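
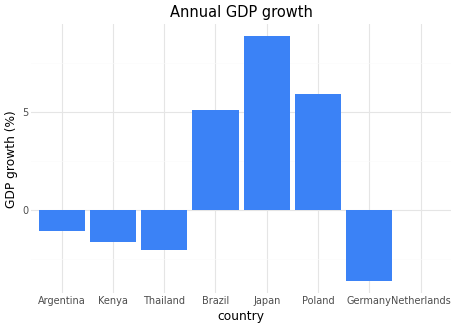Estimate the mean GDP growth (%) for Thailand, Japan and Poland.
≈ 4

(-2 + 8 + 6) / 3 ≈ 4.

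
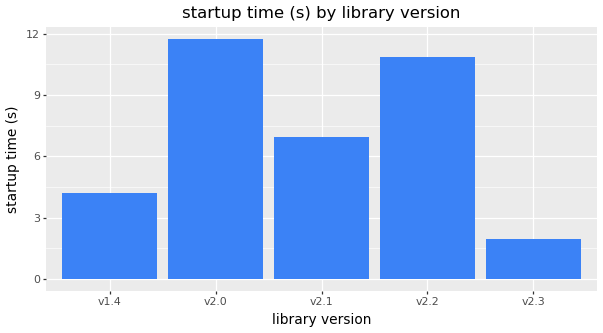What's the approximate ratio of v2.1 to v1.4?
v2.1 ≈ 7, v1.4 ≈ 4; 7/4 ≈ 1.75.

≈ 1.75×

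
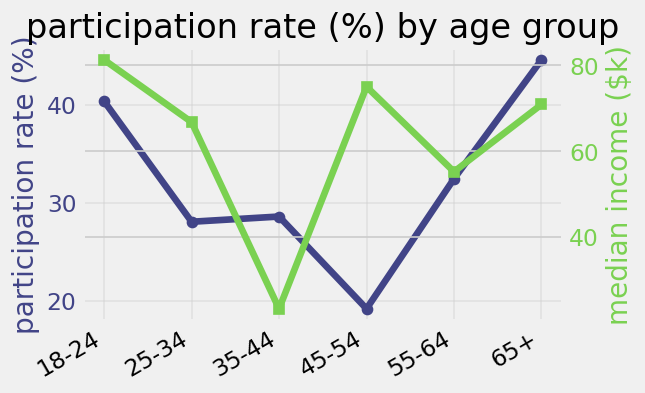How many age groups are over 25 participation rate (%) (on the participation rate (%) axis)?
Above 25: 18-24, 25-34, 35-44, 55-64, 65+.

5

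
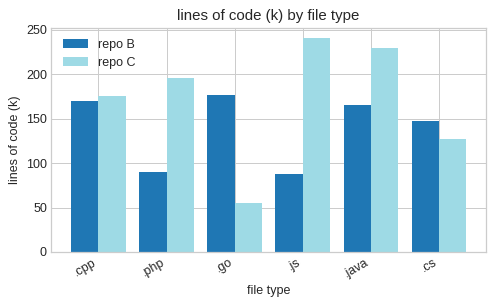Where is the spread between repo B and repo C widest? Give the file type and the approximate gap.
.js: repo B ≈ 75, repo C ≈ 250 → gap ≈ 175. Next-largest (.go) is only ≈ 125.

.js, ≈ 175 k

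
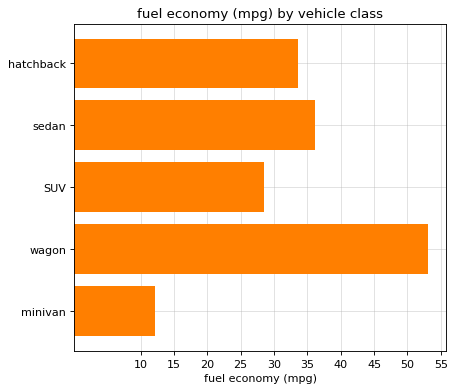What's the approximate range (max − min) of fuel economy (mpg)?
Max wagon ≈ 55, min minivan ≈ 10; range ≈ 45.

≈ 45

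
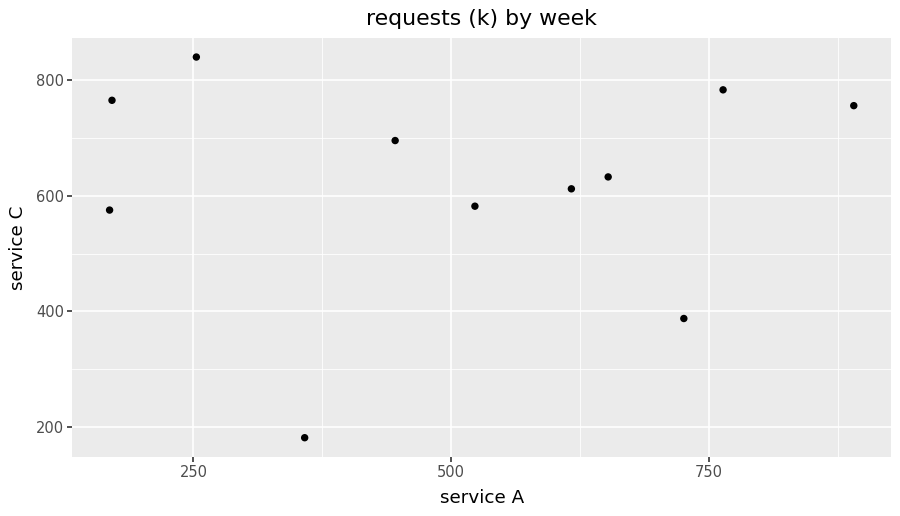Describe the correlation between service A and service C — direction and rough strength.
Points are roughly uncorrelated; weak (|r| ≈ 0.0).

no clear correlation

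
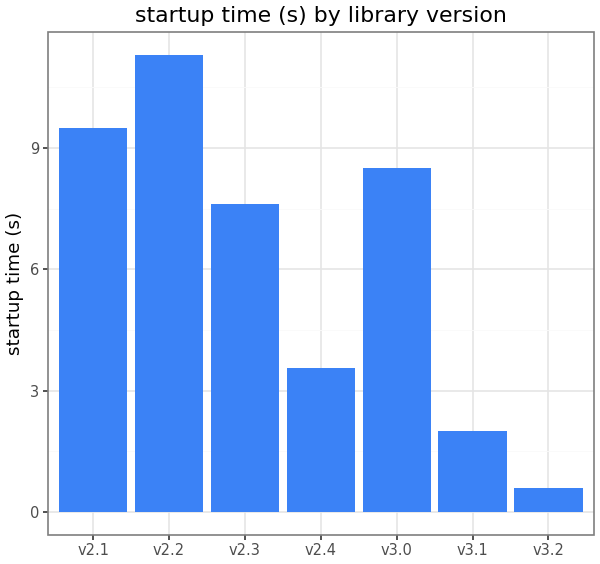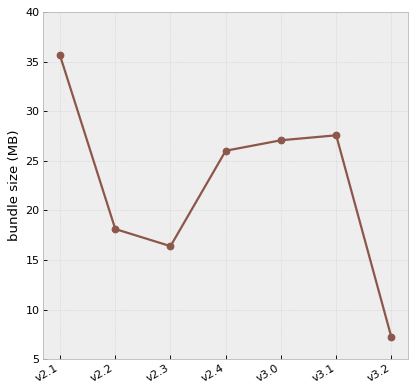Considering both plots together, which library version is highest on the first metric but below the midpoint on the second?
v2.2

Chart 2 median bundle size (MB) ≈ 25; below-median library versions: v2.2, v2.3, v3.2. Among those, v2.2 has the highest startup time (s) (≈ 12).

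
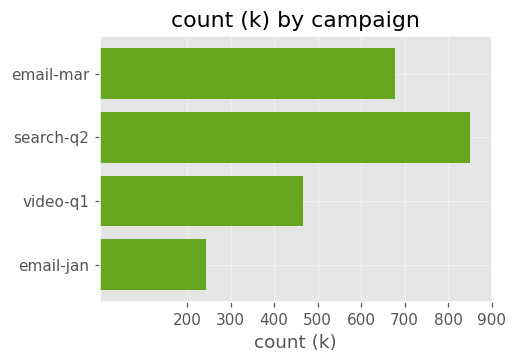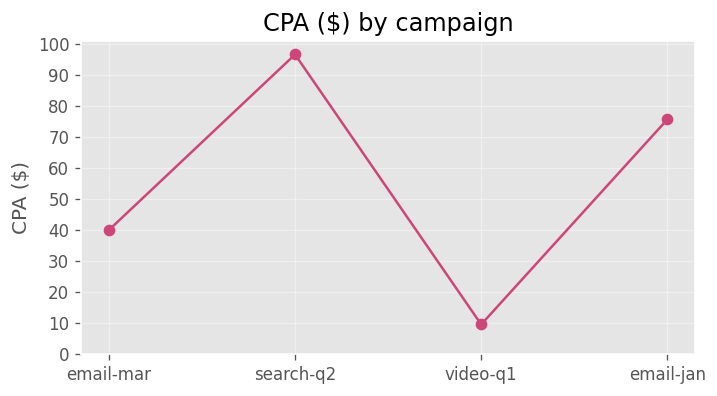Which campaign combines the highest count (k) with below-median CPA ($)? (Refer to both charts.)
email-mar

Chart 2 median CPA ($) ≈ 60; below-median campaigns: email-mar, video-q1. Among those, email-mar has the highest count (k) (≈ 700).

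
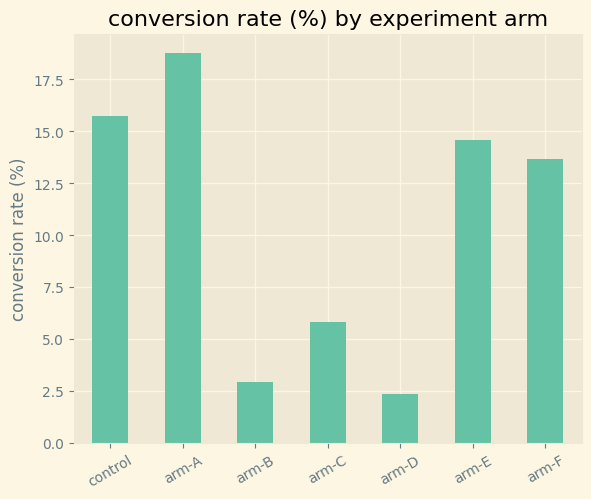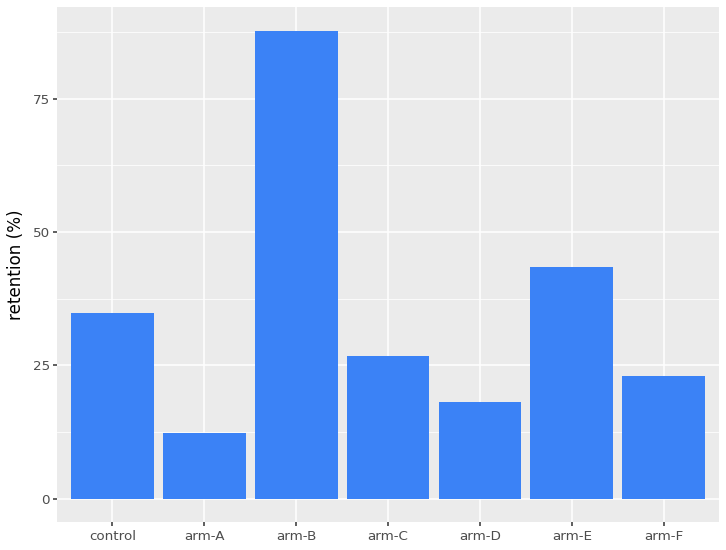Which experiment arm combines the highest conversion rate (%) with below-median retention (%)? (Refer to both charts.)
Chart 2 median retention (%) ≈ 30; below-median experiment arms: arm-A, arm-D, arm-F. Among those, arm-A has the highest conversion rate (%) (≈ 18).

arm-A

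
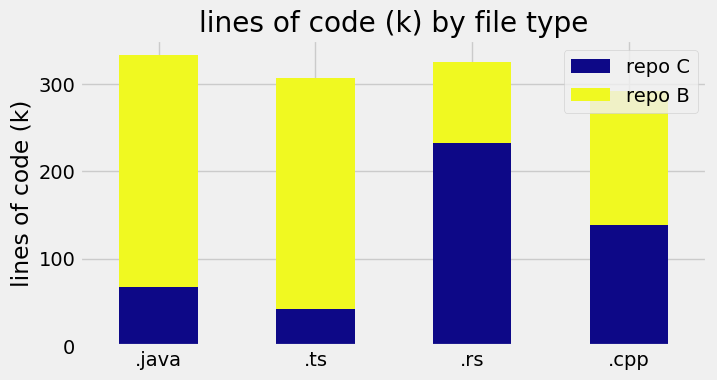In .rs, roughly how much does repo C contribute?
≈ 250

repo C top ≈ 250, bottom ≈ 0; segment ≈ 250.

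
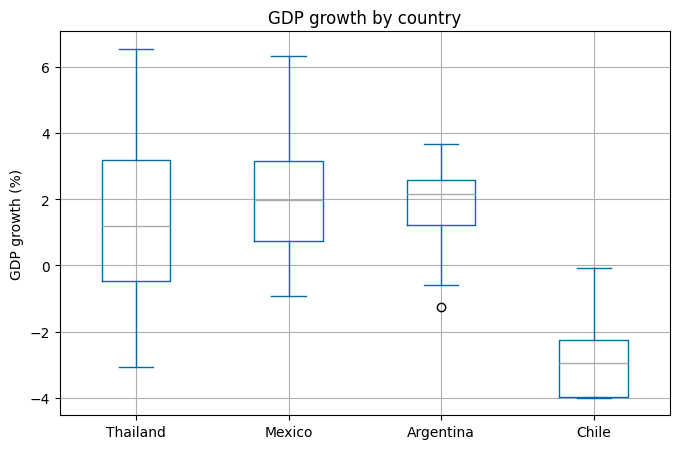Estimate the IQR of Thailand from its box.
Q3 ≈ 3.0, Q1 ≈ -0.5; IQR ≈ 3.5.

≈ 3.5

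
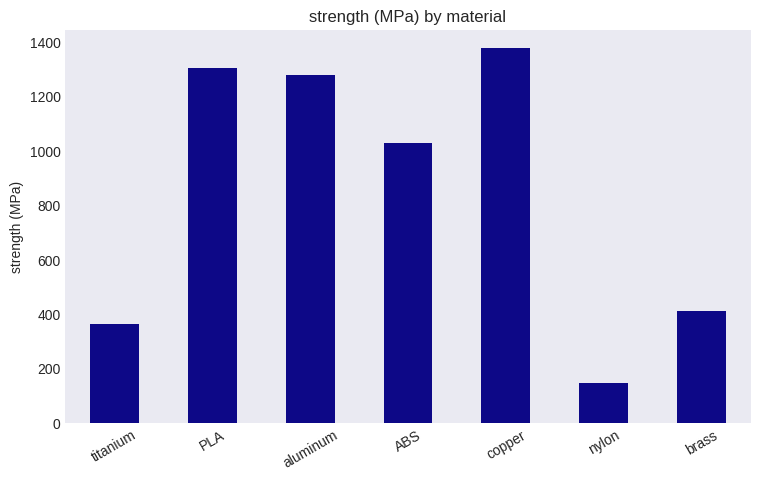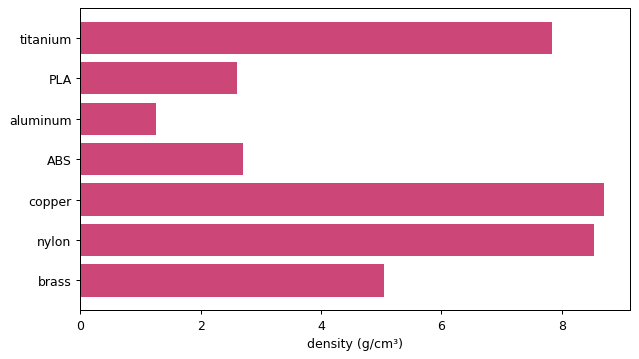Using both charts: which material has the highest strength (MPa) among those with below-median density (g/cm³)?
Chart 2 median density (g/cm³) ≈ 5; below-median materials: PLA, aluminum, ABS. Among those, PLA has the highest strength (MPa) (≈ 1400).

PLA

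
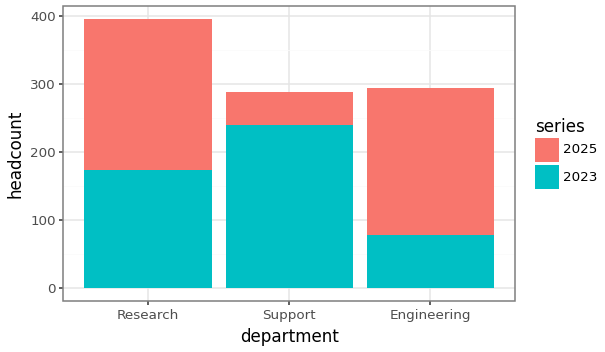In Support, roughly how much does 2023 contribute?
2023 top ≈ 250, bottom ≈ 0; segment ≈ 250.

≈ 250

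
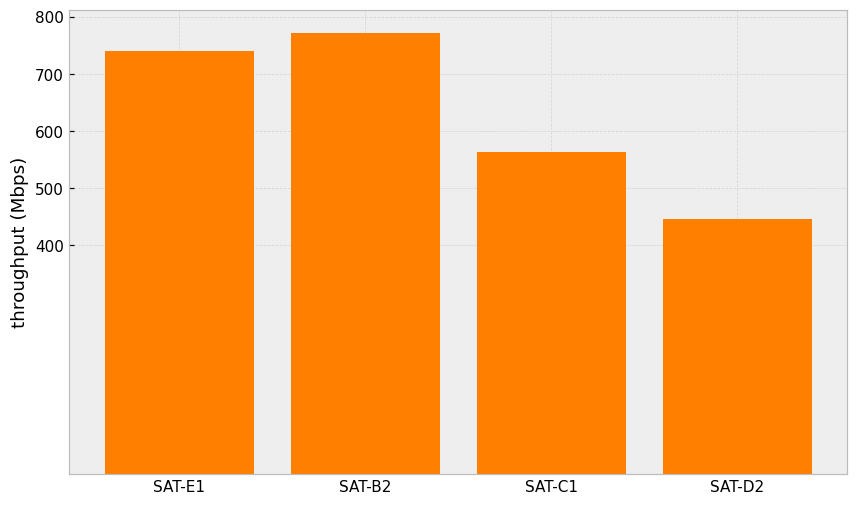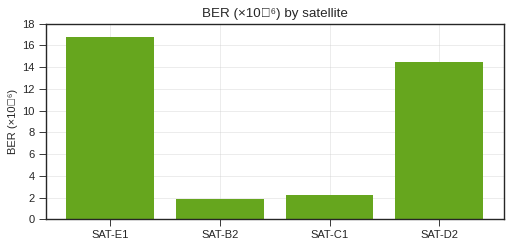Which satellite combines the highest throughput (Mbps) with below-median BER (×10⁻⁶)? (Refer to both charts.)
Chart 2 median BER (×10⁻⁶) ≈ 8; below-median satellites: SAT-B2, SAT-C1. Among those, SAT-B2 has the highest throughput (Mbps) (≈ 800).

SAT-B2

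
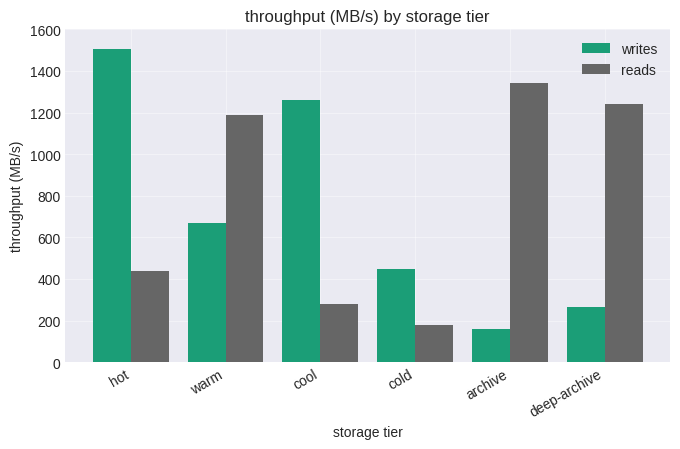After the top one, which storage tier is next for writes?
cool

Top 3 for writes: hot ≈ 1600, cool ≈ 1200, warm ≈ 600.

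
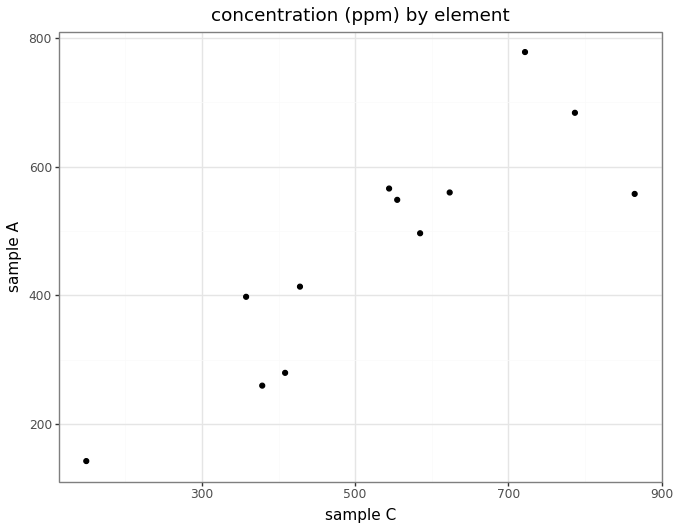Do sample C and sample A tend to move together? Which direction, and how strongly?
positive, strong

Points are positively correlated; strong (|r| ≈ 0.9).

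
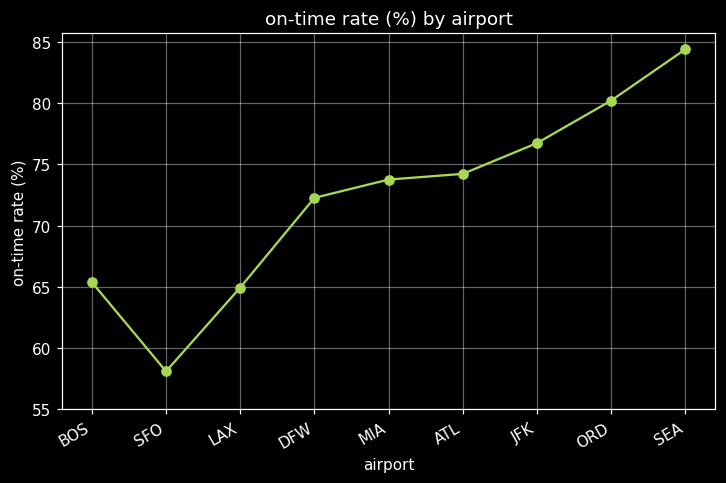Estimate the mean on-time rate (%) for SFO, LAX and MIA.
≈ 67

(60 + 65 + 75) / 3 ≈ 67.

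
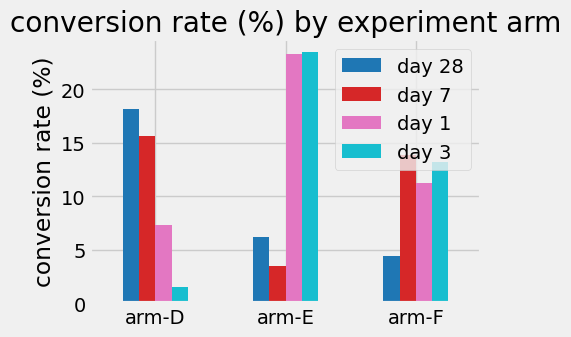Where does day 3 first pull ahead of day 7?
arm-D: day 3 ≈ 2 vs day 7 ≈ 16 (not yet); arm-E: day 3 ≈ 24 vs day 7 ≈ 4 (first crossover).

arm-E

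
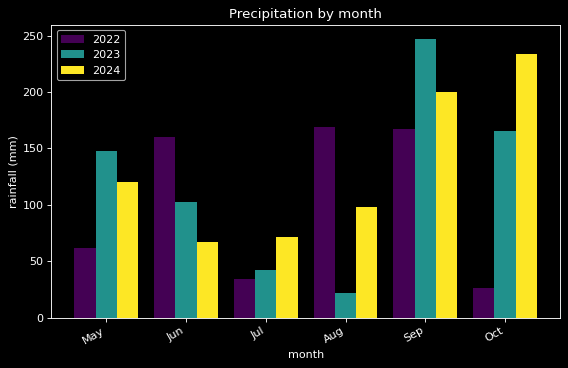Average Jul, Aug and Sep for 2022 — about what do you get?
≈ 125

(25 + 175 + 175) / 3 ≈ 125.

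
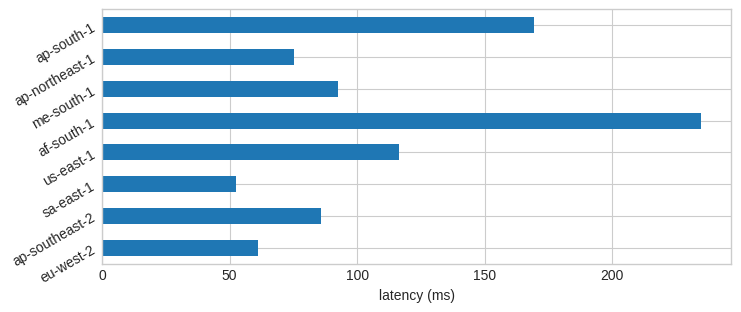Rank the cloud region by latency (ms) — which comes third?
us-east-1

Top 4: af-south-1 ≈ 240, ap-south-1 ≈ 160, us-east-1 ≈ 120, me-south-1 ≈ 100.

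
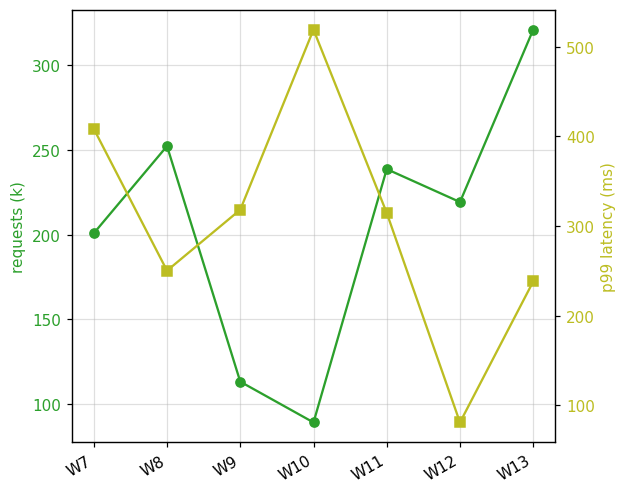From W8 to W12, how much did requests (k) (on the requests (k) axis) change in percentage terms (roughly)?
W8 ≈ 260, W12 ≈ 220; (220 − 260) / 260 ≈ -15.4%.

≈ -15.4%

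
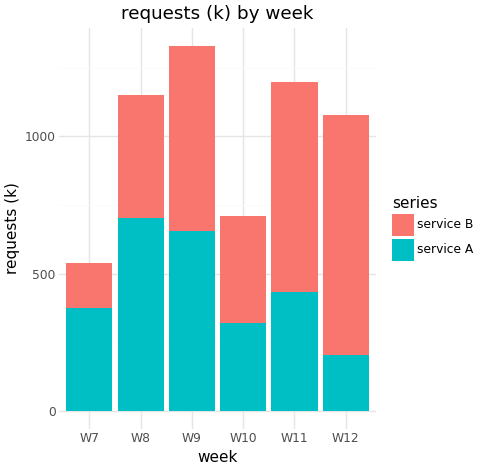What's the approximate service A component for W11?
≈ 400

service A top ≈ 400, bottom ≈ 0; segment ≈ 400.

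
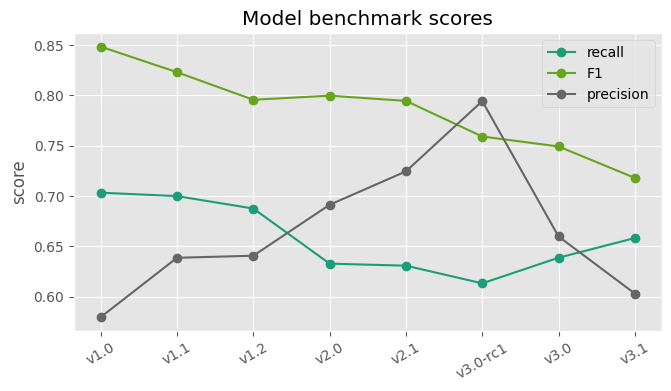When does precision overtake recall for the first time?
v2.0

v1.2: precision ≈ 0.65 vs recall ≈ 0.70 (not yet); v2.0: precision ≈ 0.70 vs recall ≈ 0.65 (first crossover).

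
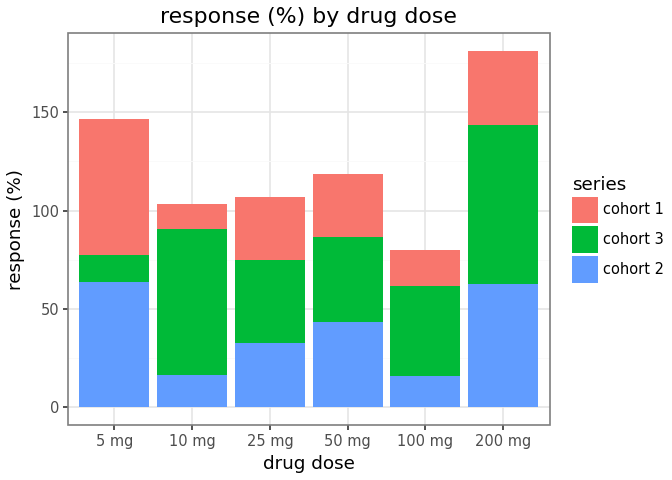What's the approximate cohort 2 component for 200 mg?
cohort 2 top ≈ 60, bottom ≈ 0; segment ≈ 60.

≈ 60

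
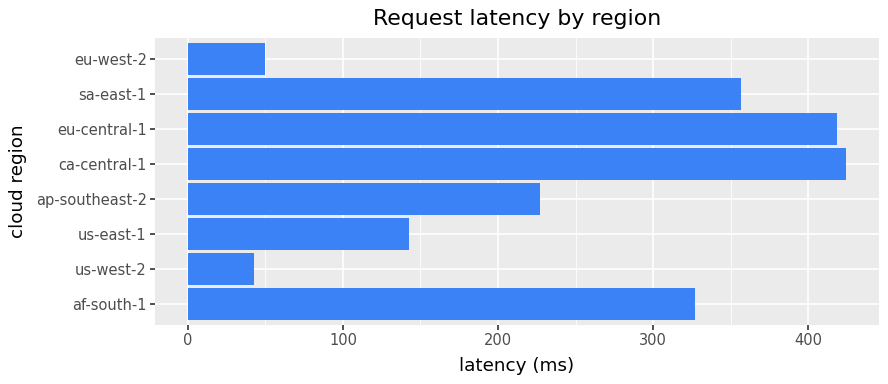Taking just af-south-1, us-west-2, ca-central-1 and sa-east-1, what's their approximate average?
≈ 288

(350 + 50 + 400 + 350) / 4 ≈ 288.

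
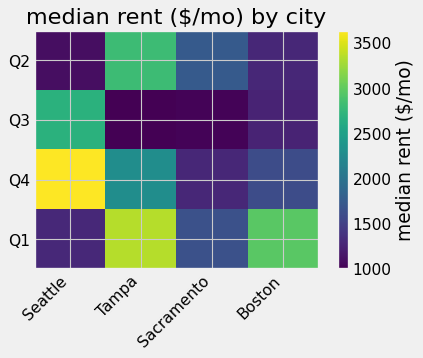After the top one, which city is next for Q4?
Tampa

Top 3 for Q4: Seattle ≈ 3500, Tampa ≈ 2500, Boston ≈ 1500.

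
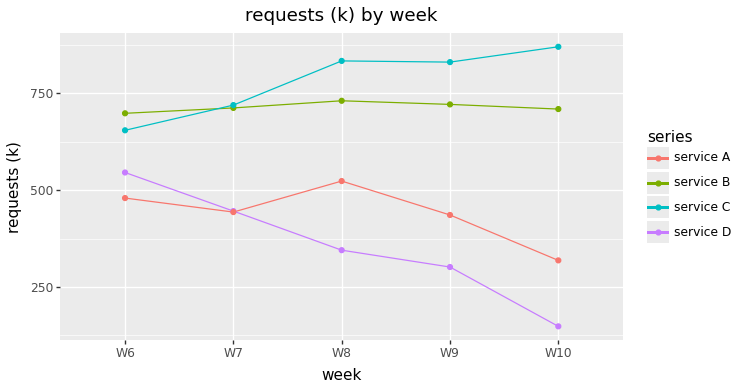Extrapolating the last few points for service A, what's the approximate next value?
≈ 200

Last three: 500, 400, 300 → slope ≈ -100/step → next ≈ 200.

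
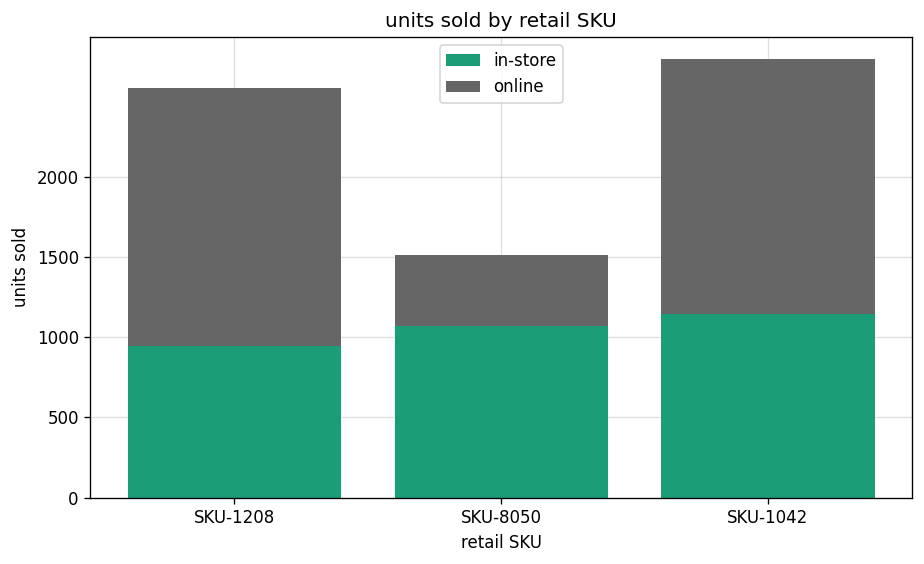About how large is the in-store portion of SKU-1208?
in-store top ≈ 1000, bottom ≈ 0; segment ≈ 1000.

≈ 1000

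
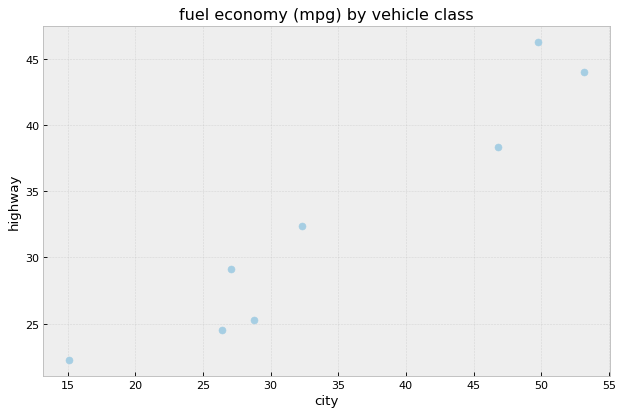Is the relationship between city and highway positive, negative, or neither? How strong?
Points are positively correlated; strong (|r| ≈ 1.0).

positive, strong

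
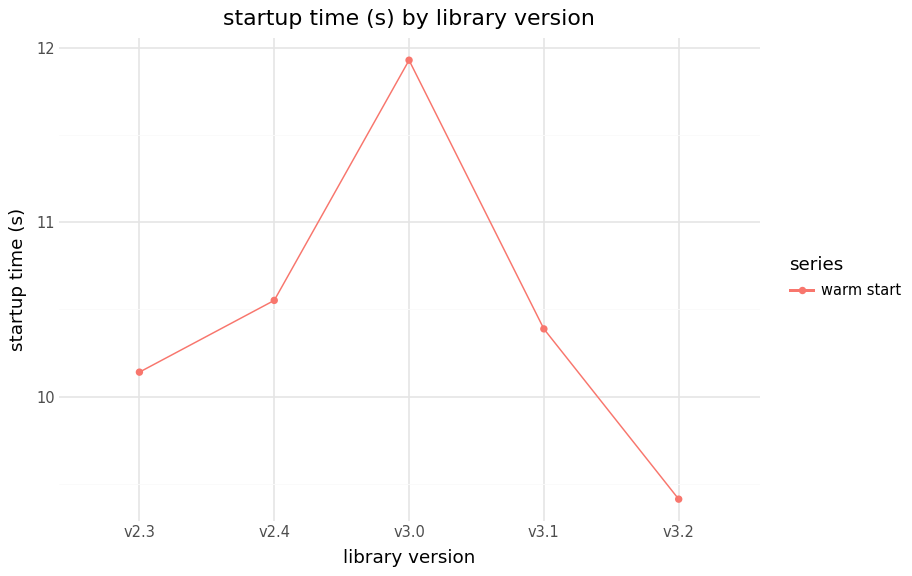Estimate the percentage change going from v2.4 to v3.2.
v2.4 ≈ 10.5, v3.2 ≈ 9.5; (9.5 − 10.5) / 10.5 ≈ -9.5%.

≈ -9.5%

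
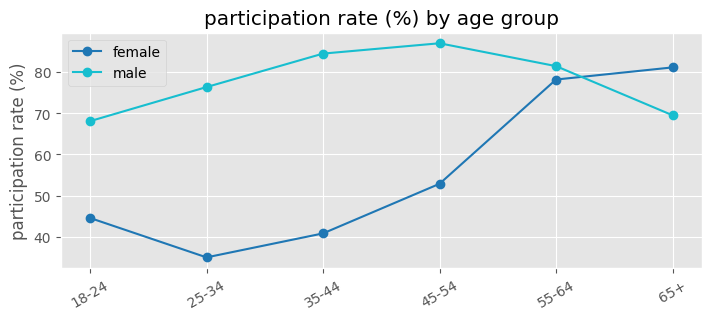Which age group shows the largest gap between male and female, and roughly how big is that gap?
35-44: male ≈ 85, female ≈ 40 → gap ≈ 45. Next-largest (25-34) is only ≈ 40.

35-44, ≈ 45 %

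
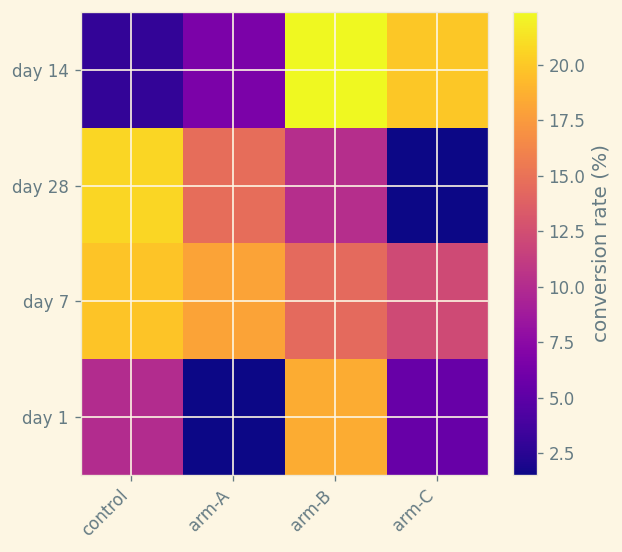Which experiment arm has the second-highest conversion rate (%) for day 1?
control

Top 3 for day 1: arm-B ≈ 18, control ≈ 10, arm-C ≈ 6.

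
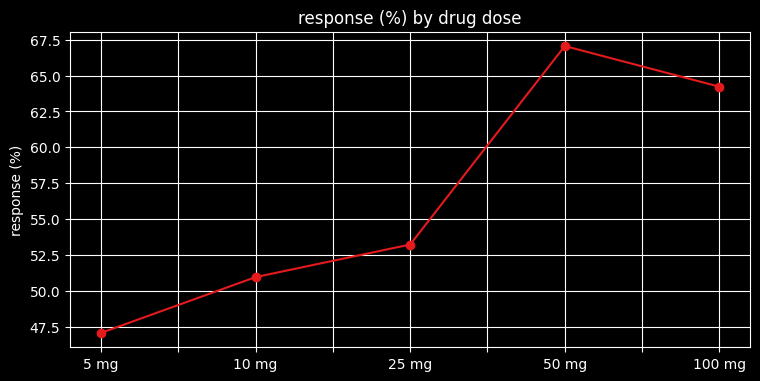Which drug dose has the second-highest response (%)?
100 mg

Top 3: 50 mg ≈ 68, 100 mg ≈ 64, 25 mg ≈ 54.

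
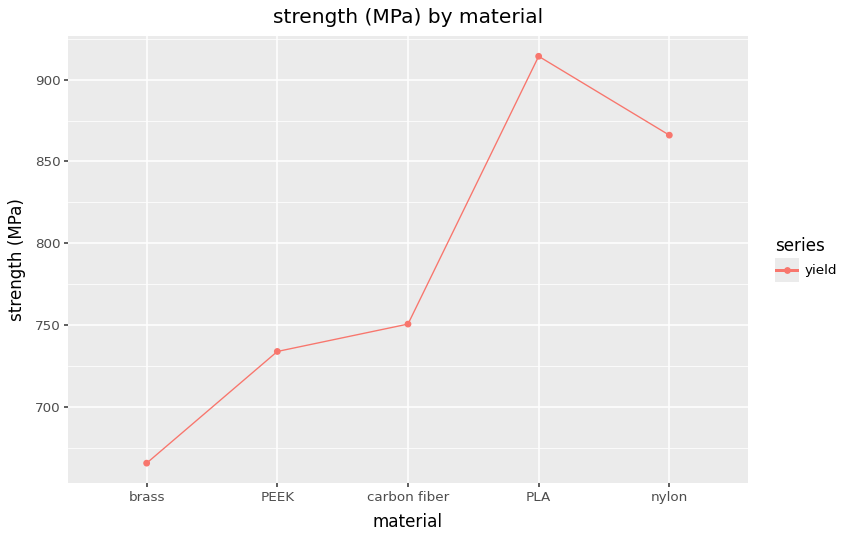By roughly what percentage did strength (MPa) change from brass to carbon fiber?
brass ≈ 675, carbon fiber ≈ 750; (750 − 675) / 675 ≈ +11.1%.

≈ +11.1%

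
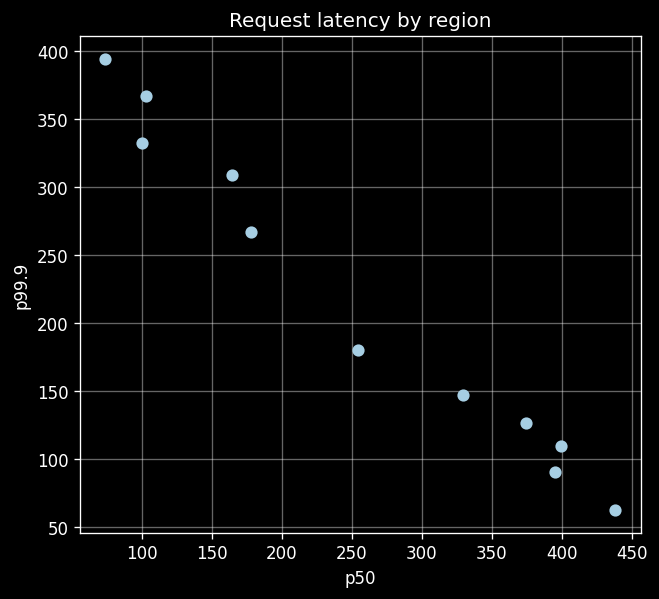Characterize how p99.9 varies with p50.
negative, strong

Points are negatively correlated; strong (|r| ≈ 1.0).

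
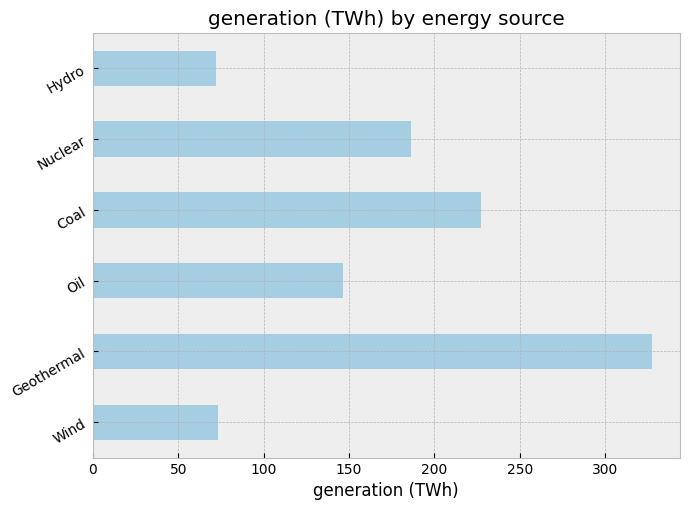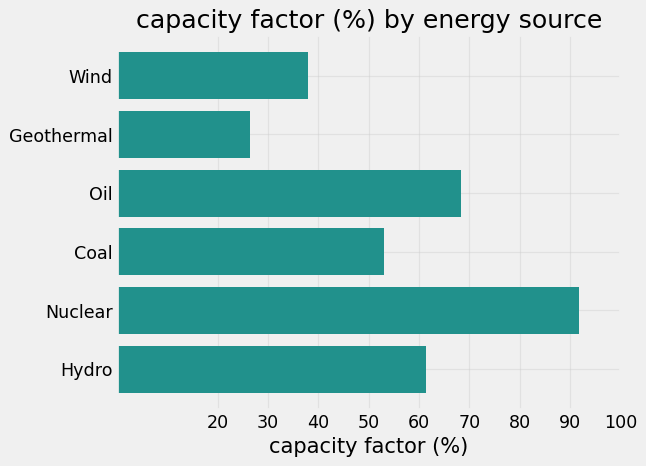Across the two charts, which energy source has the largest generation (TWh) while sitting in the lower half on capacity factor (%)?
Chart 2 median capacity factor (%) ≈ 60; below-median energy sources: Wind, Geothermal, Coal. Among those, Geothermal has the highest generation (TWh) (≈ 350).

Geothermal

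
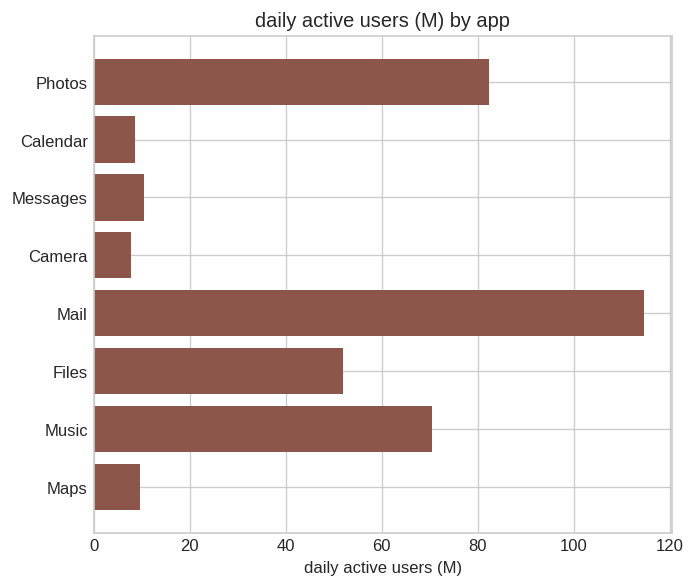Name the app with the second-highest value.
Top 3: Mail ≈ 110, Photos ≈ 80, Music ≈ 70.

Photos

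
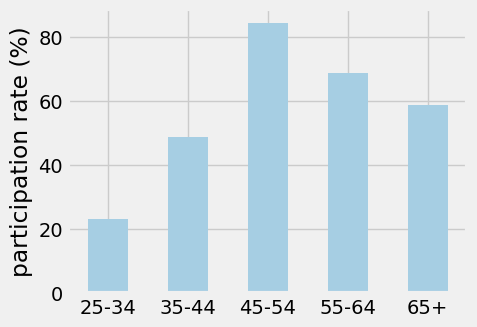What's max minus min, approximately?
≈ 60

Max 45-54 ≈ 80, min 25-34 ≈ 20; range ≈ 60.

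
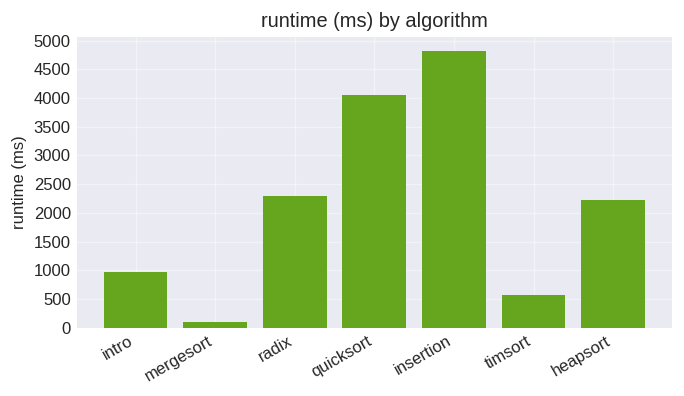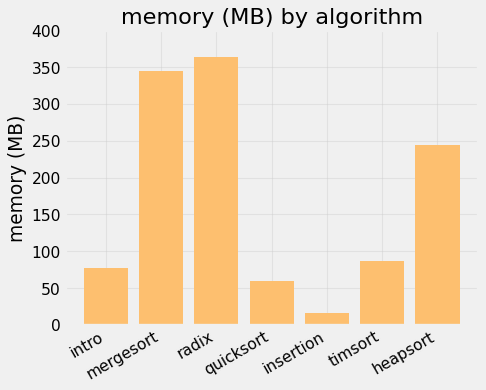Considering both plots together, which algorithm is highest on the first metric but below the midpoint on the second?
Chart 2 median memory (MB) ≈ 100; below-median algorithms: intro, quicksort, insertion. Among those, insertion has the highest runtime (ms) (≈ 5000).

insertion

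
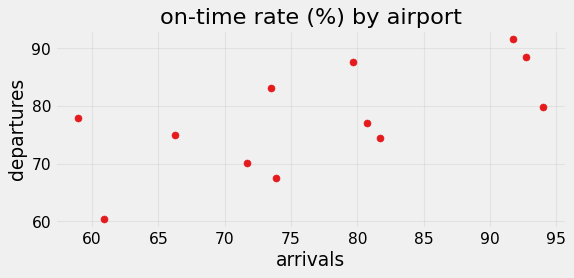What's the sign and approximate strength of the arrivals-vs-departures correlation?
Points are positively correlated; moderate (|r| ≈ 0.6).

positive, moderate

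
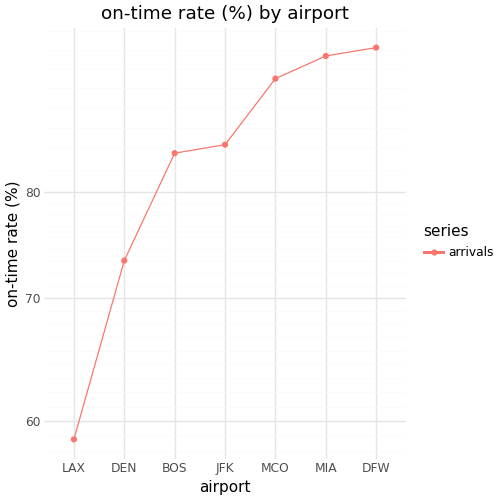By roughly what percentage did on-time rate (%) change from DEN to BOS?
≈ +13.3%

DEN ≈ 75, BOS ≈ 85; (85 − 75) / 75 ≈ +13.3%.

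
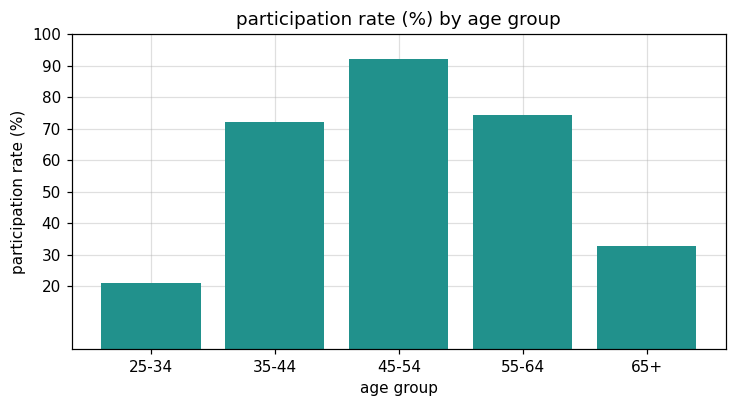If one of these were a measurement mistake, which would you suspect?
25-34 ≈ 20; the rest sit between ≈ 30 and ≈ 90.

25-34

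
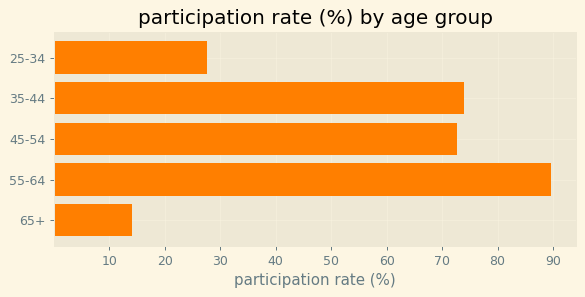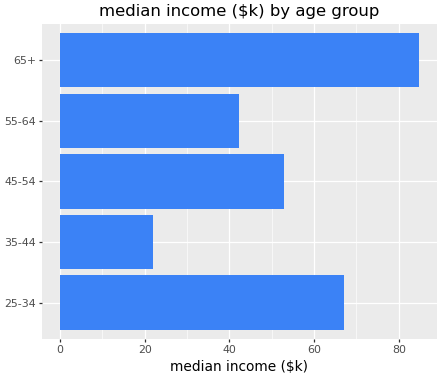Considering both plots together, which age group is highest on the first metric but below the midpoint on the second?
Chart 2 median median income ($k) ≈ 50; below-median age groups: 35-44, 55-64. Among those, 55-64 has the highest participation rate (%) (≈ 90).

55-64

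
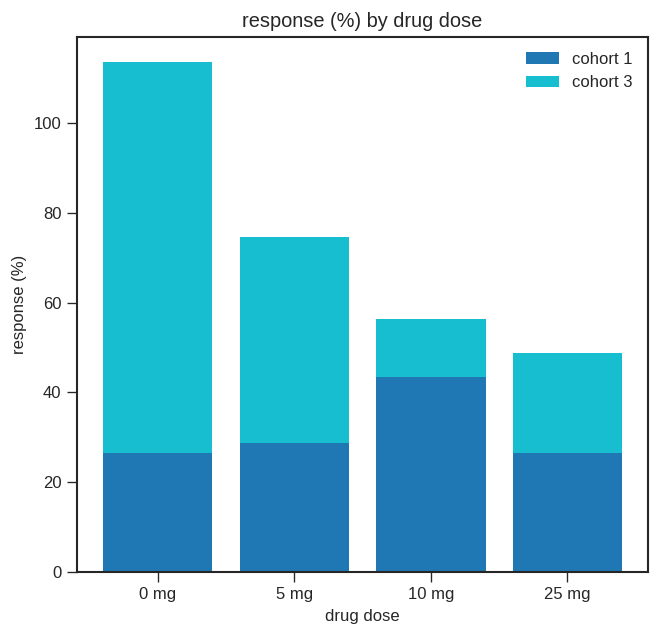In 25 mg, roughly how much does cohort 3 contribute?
≈ 20

cohort 3 top ≈ 50, bottom ≈ 30; segment ≈ 20.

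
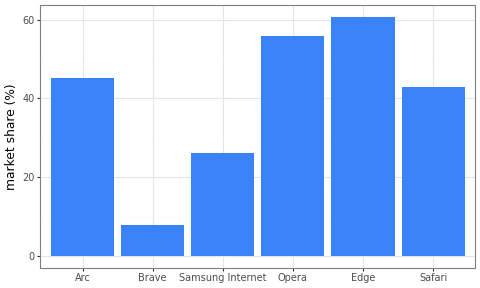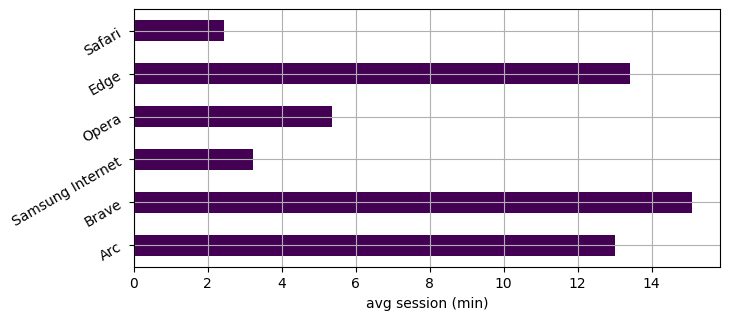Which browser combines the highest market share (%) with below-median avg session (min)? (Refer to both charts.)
Opera

Chart 2 median avg session (min) ≈ 10; below-median browsers: Samsung Internet, Opera, Safari. Among those, Opera has the highest market share (%) (≈ 60).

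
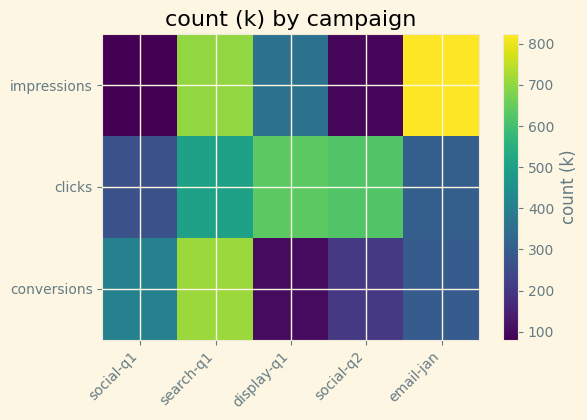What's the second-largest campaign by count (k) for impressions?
search-q1

Top 3 for impressions: email-jan ≈ 800, search-q1 ≈ 700, display-q1 ≈ 400.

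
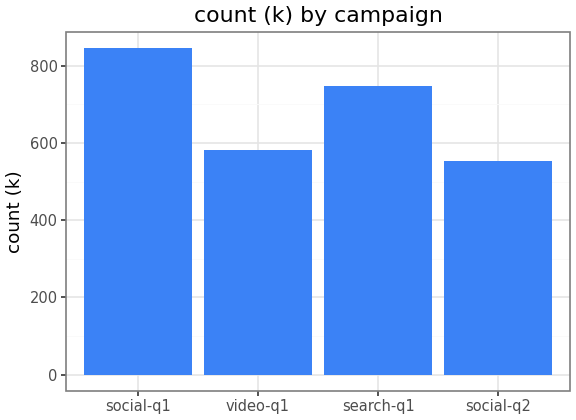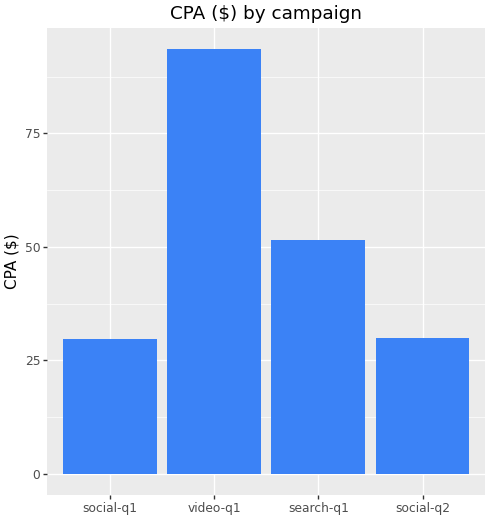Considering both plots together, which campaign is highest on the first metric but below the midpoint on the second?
Chart 2 median CPA ($) ≈ 40; below-median campaigns: social-q1, social-q2. Among those, social-q1 has the highest count (k) (≈ 800).

social-q1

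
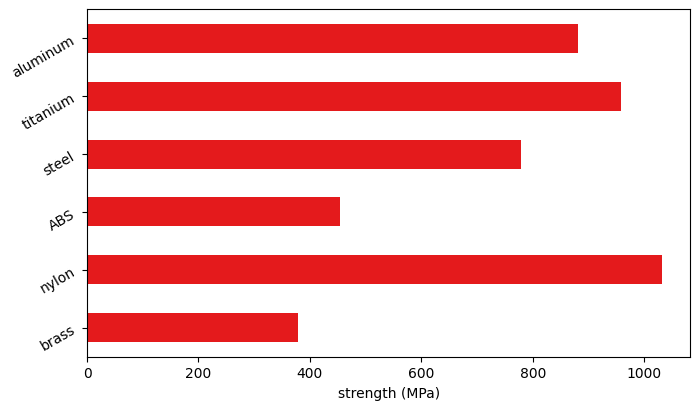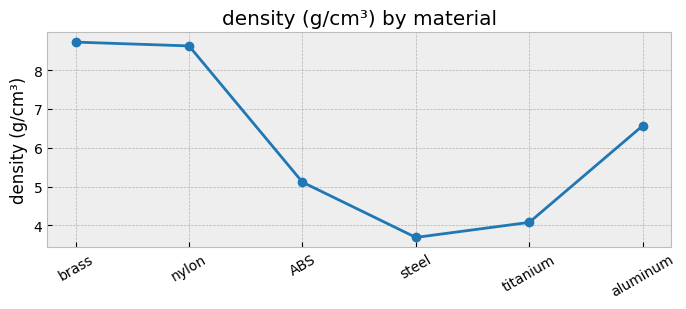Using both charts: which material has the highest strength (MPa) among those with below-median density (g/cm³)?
titanium

Chart 2 median density (g/cm³) ≈ 6; below-median materials: ABS, steel, titanium. Among those, titanium has the highest strength (MPa) (≈ 1000).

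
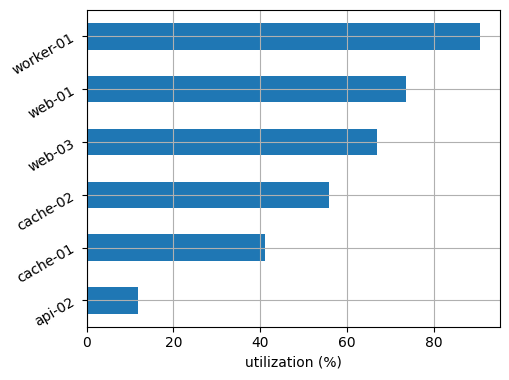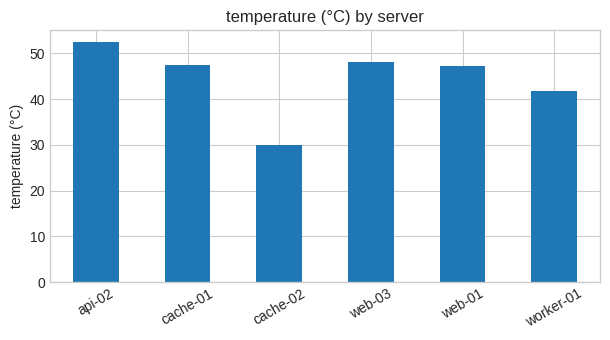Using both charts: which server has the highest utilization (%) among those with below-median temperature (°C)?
Chart 2 median temperature (°C) ≈ 45; below-median servers: cache-02, web-01, worker-01. Among those, worker-01 has the highest utilization (%) (≈ 90).

worker-01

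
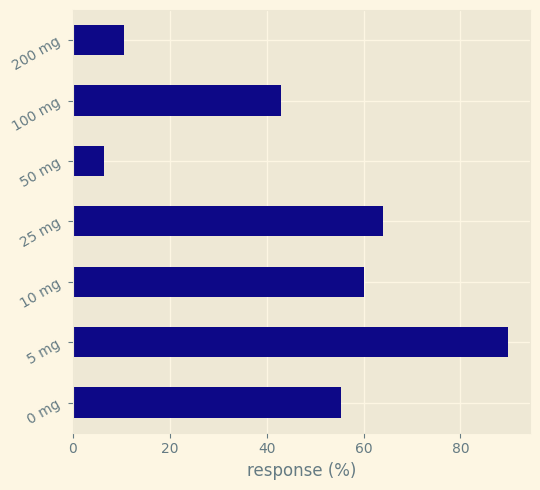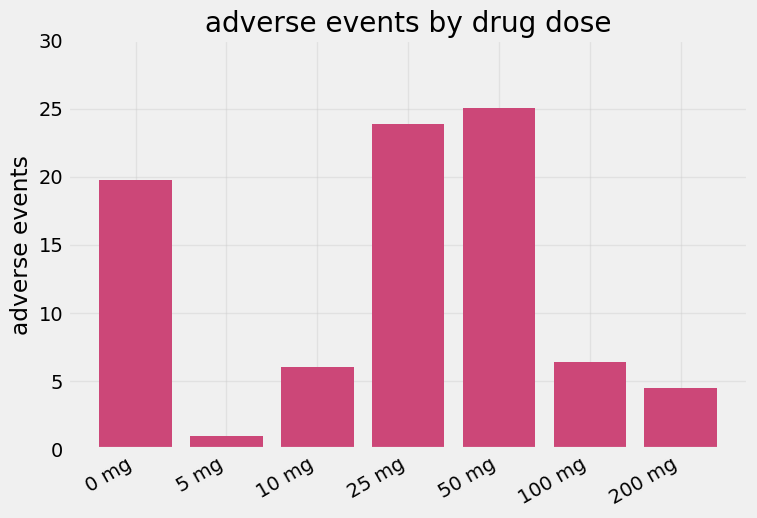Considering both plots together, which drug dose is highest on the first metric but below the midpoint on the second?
5 mg

Chart 2 median adverse events ≈ 5; below-median drug doses: 5 mg, 10 mg, 200 mg. Among those, 5 mg has the highest response (%) (≈ 90).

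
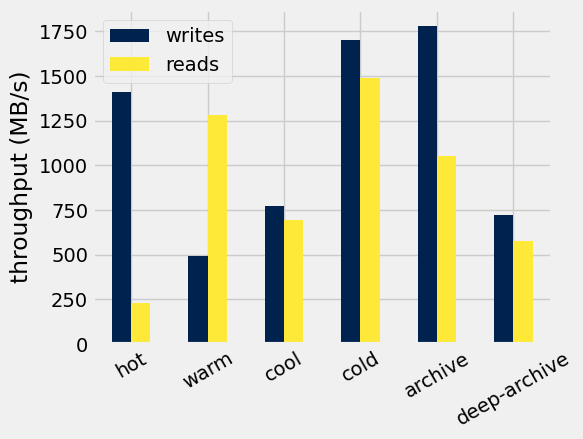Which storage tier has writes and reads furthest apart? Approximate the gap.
hot: writes ≈ 1400, reads ≈ 200 → gap ≈ 1200. Next-largest (warm) is only ≈ 800.

hot, ≈ 1200 MB/s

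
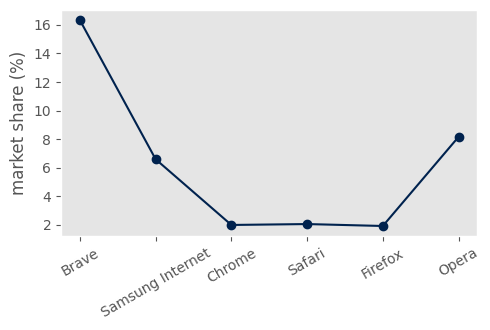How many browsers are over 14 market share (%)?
Above 14: Brave.

1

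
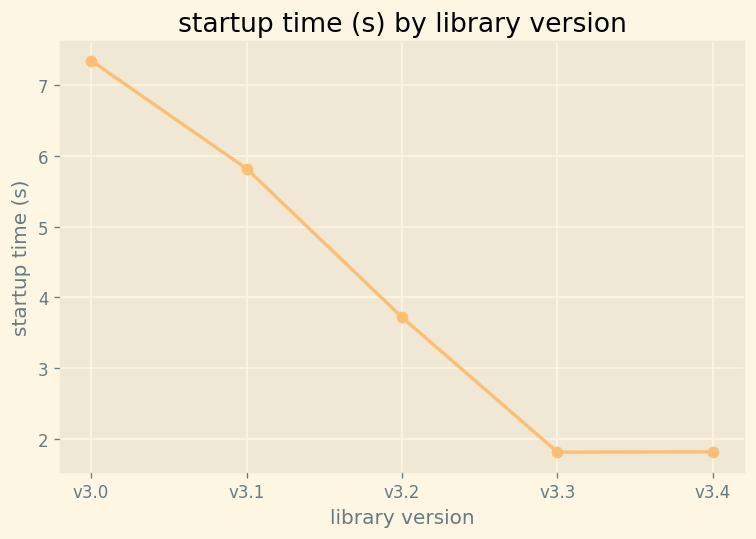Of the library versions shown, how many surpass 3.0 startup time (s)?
Above 3.0: v3.0, v3.1, v3.2.

3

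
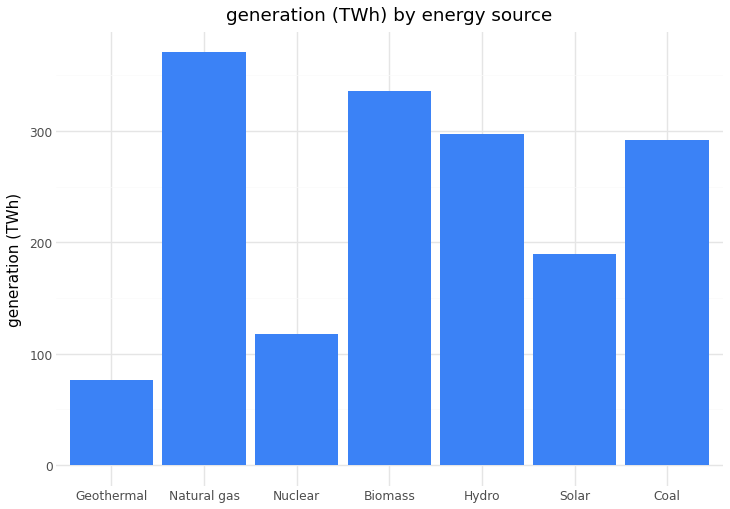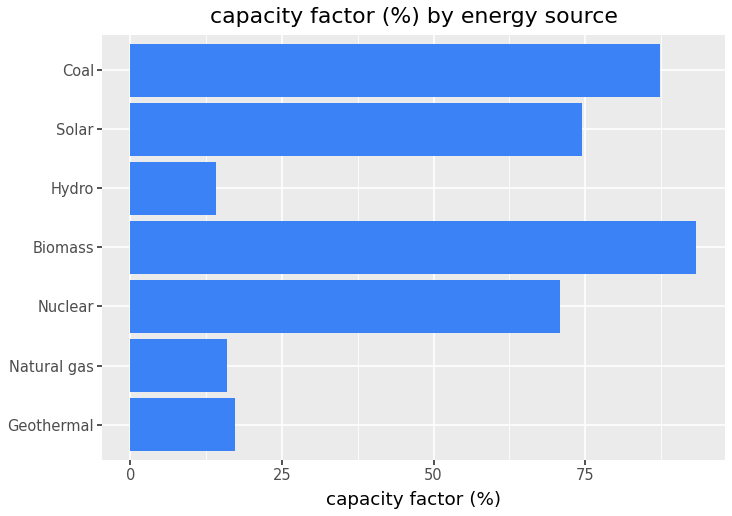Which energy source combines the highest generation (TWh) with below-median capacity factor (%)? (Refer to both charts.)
Natural gas

Chart 2 median capacity factor (%) ≈ 70; below-median energy sources: Geothermal, Natural gas, Hydro. Among those, Natural gas has the highest generation (TWh) (≈ 350).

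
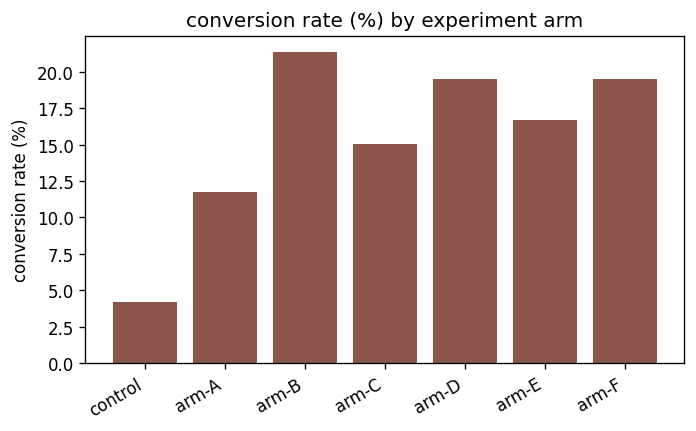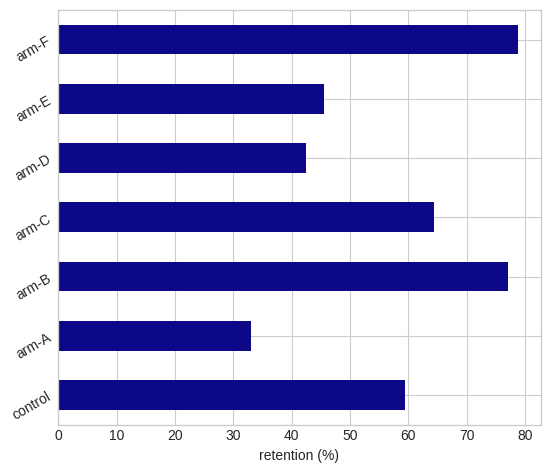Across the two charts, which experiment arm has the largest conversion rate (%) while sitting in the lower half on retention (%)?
arm-D

Chart 2 median retention (%) ≈ 60; below-median experiment arms: arm-A, arm-D, arm-E. Among those, arm-D has the highest conversion rate (%) (≈ 20).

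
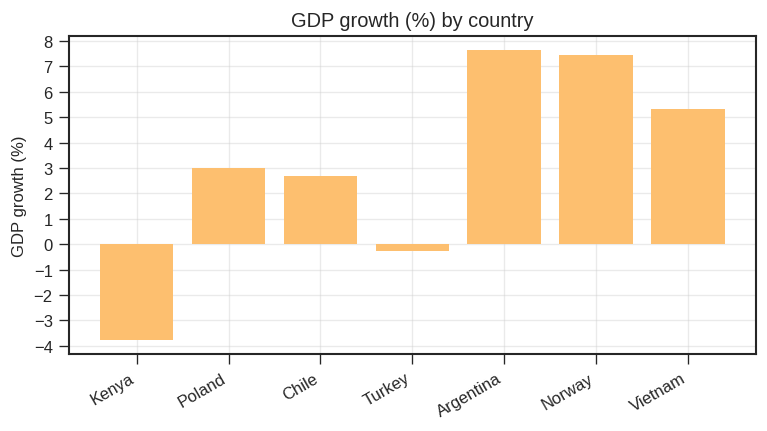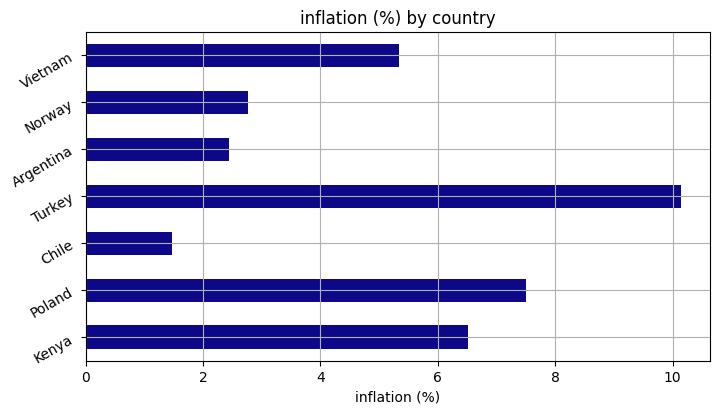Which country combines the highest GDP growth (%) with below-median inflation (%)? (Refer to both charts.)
Chart 2 median inflation (%) ≈ 5; below-median countries: Chile, Argentina, Norway. Among those, Argentina has the highest GDP growth (%) (≈ 8).

Argentina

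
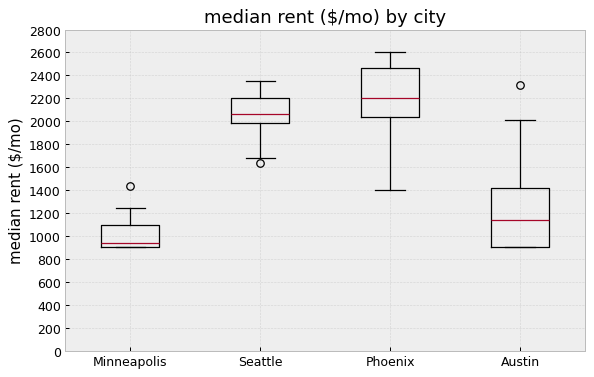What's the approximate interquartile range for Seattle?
≈ 200

Q3 ≈ 2200, Q1 ≈ 2000; IQR ≈ 200.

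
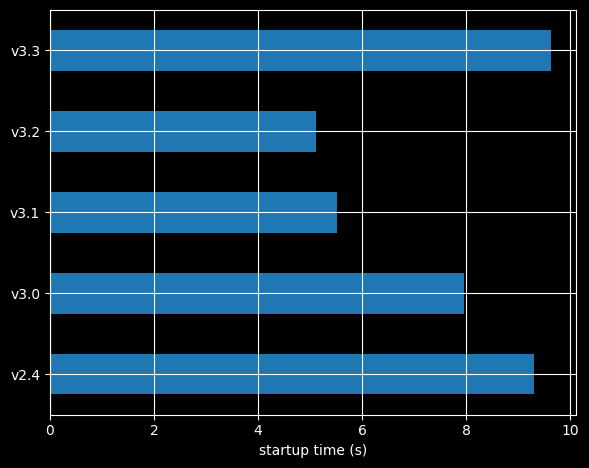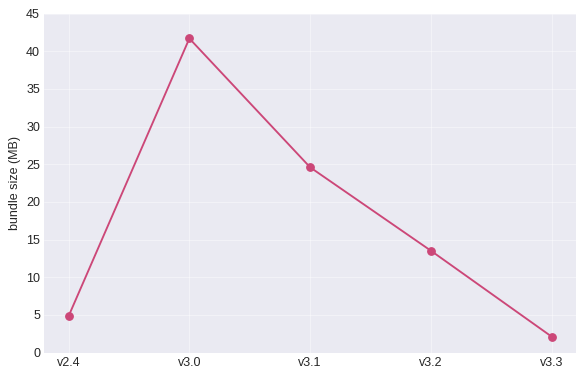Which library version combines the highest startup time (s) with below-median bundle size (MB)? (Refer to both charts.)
Chart 2 median bundle size (MB) ≈ 15; below-median library versions: v2.4, v3.3. Among those, v3.3 has the highest startup time (s) (≈ 10).

v3.3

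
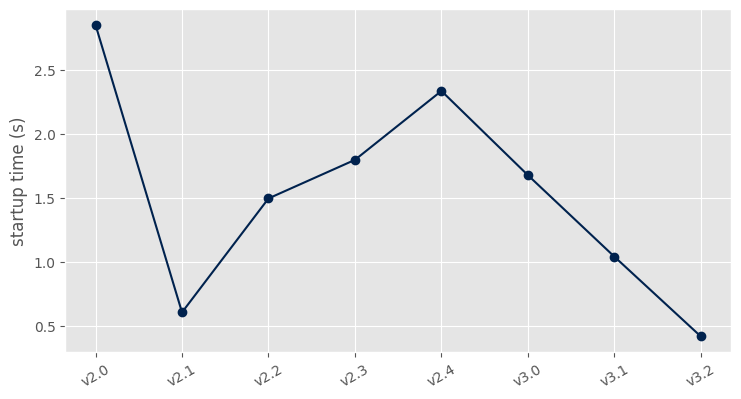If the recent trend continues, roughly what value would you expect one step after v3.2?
Last three: 1.5, 1.0, 0.5 → slope ≈ -0.5/step → next ≈ 0.

≈ 0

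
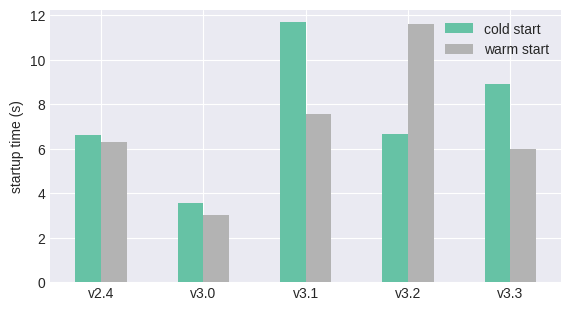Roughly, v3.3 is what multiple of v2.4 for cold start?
≈ 1.29×

v3.3 ≈ 9, v2.4 ≈ 7; 9/7 ≈ 1.29.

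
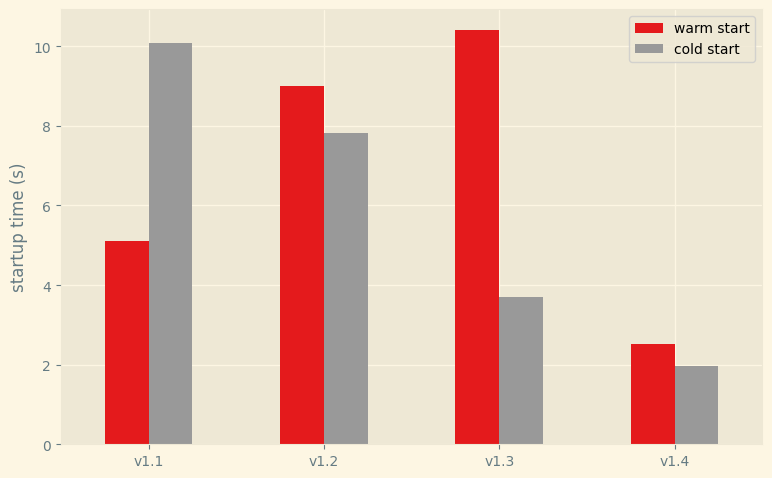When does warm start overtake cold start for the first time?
v1.1: warm start ≈ 5 vs cold start ≈ 10 (not yet); v1.2: warm start ≈ 9 vs cold start ≈ 8 (first crossover).

v1.2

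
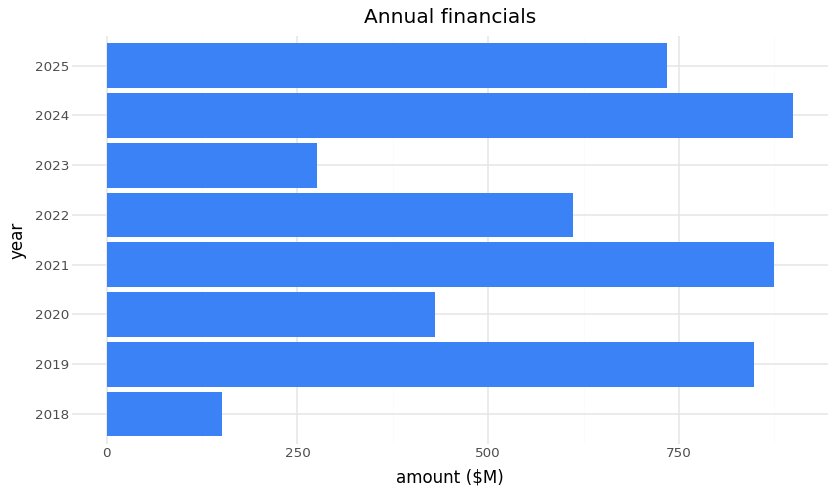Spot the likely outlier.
2018 ≈ 200; the rest sit between ≈ 300 and ≈ 900.

2018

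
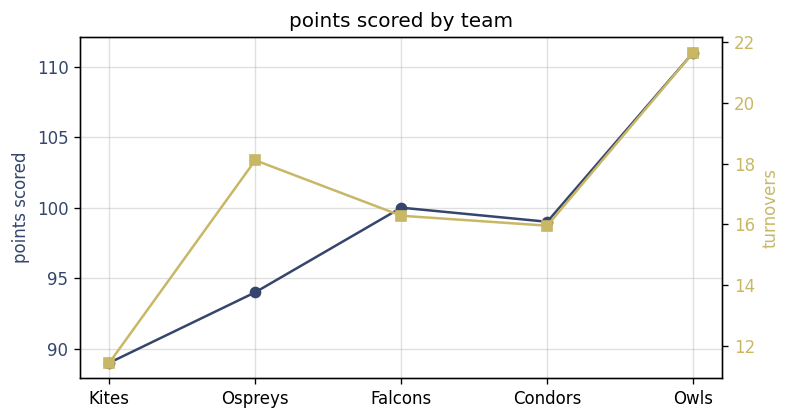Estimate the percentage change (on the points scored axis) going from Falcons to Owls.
≈ +12%

Falcons ≈ 100, Owls ≈ 112; (112 − 100) / 100 ≈ +12%.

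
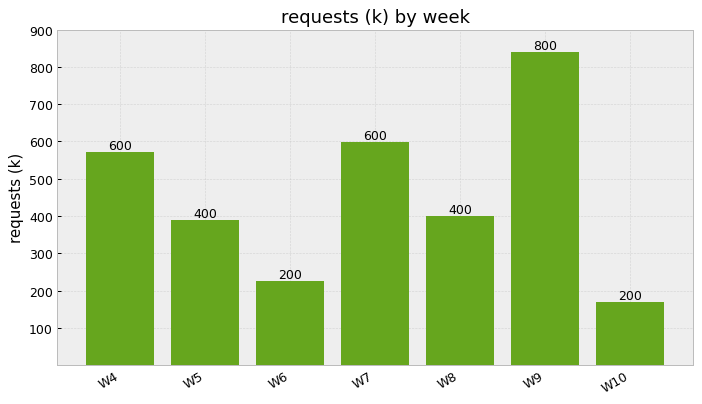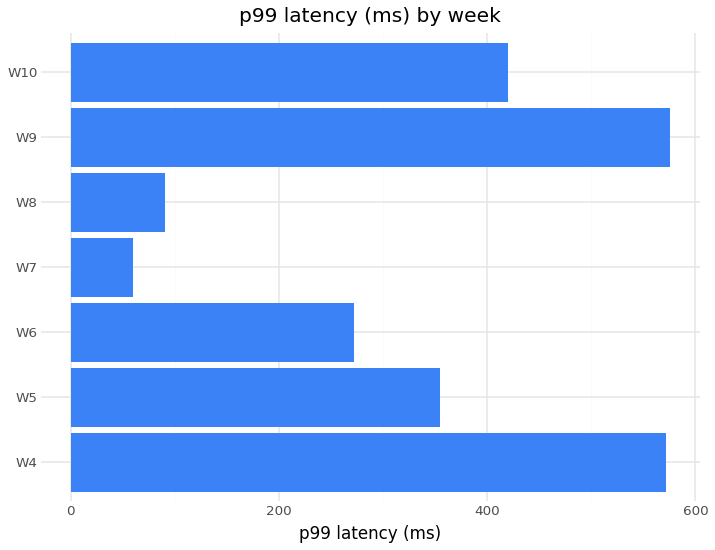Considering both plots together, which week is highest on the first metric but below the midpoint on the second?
Chart 2 median p99 latency (ms) ≈ 400; below-median weeks: W6, W7, W8. Among those, W7 has the highest requests (k) (≈ 600).

W7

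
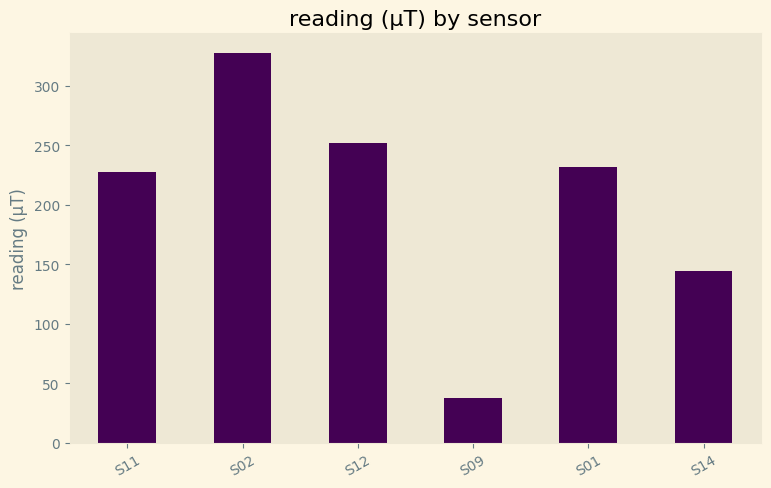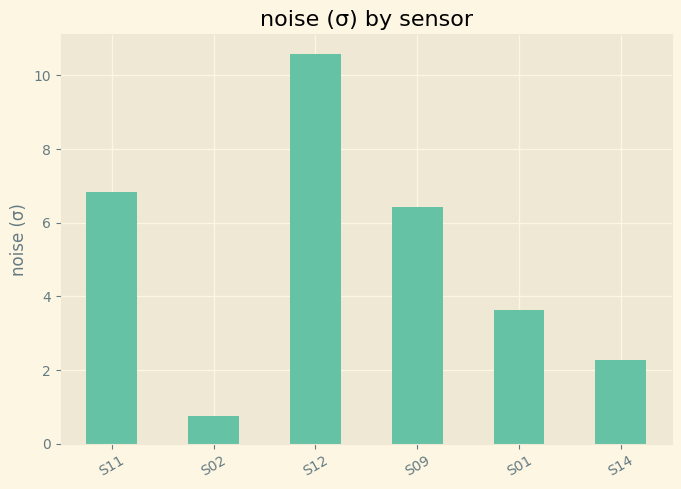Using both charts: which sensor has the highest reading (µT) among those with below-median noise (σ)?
S02

Chart 2 median noise (σ) ≈ 5; below-median sensors: S02, S01, S14. Among those, S02 has the highest reading (µT) (≈ 350).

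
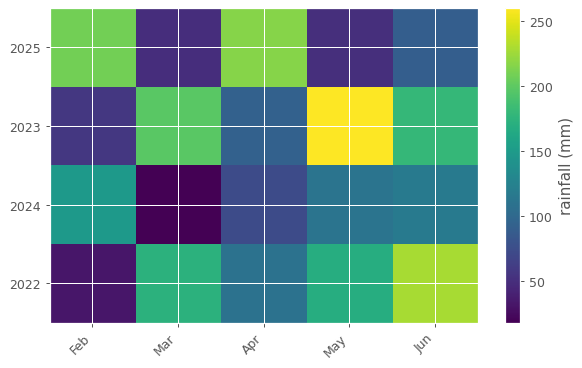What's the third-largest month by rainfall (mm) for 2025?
Top 4 for 2025: Apr ≈ 225, Feb ≈ 200, Jun ≈ 100, May ≈ 50.

Jun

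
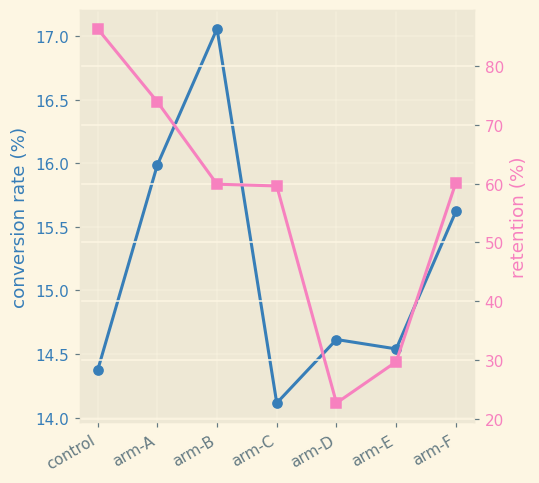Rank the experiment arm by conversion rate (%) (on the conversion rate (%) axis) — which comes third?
arm-F

Top 4 (on the conversion rate (%) axis): arm-B ≈ 17.0, arm-A ≈ 16.0, arm-F ≈ 15.5, arm-D ≈ 14.5.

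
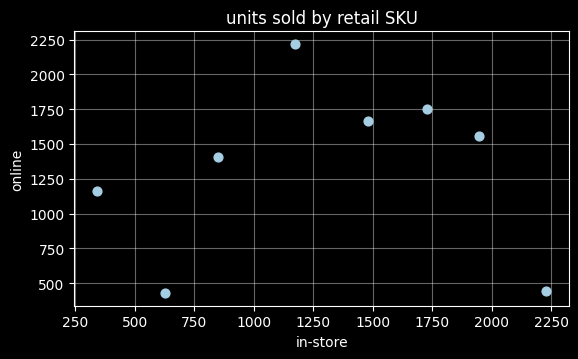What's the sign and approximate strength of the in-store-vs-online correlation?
no clear correlation

Points are roughly uncorrelated; weak (|r| ≈ 0.1).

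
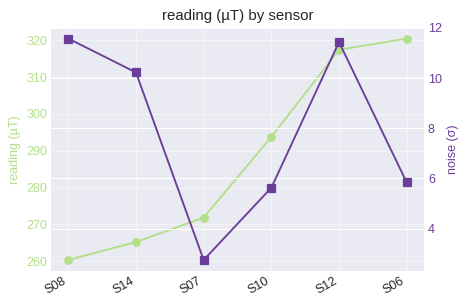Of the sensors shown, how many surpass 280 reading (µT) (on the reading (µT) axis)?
Above 280: S10, S12, S06.

3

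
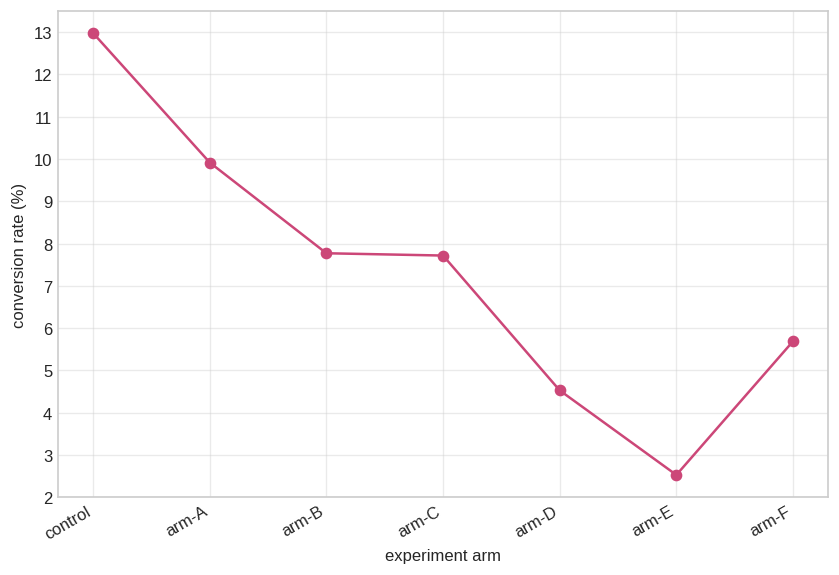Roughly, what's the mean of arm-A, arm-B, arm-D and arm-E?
(10 + 8 + 5 + 3) / 4 ≈ 6.

≈ 6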